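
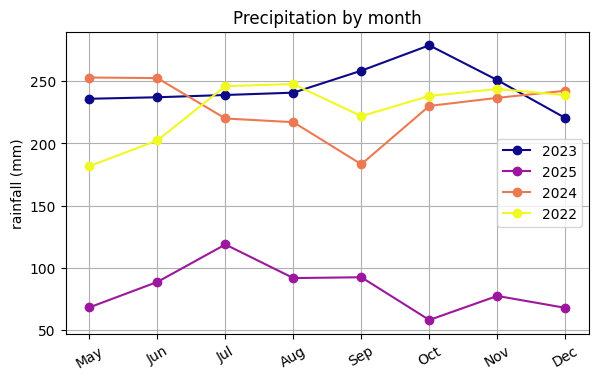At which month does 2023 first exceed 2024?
Jul

Jun: 2023 ≈ 240 vs 2024 ≈ 260 (not yet); Jul: 2023 ≈ 240 vs 2024 ≈ 220 (first crossover).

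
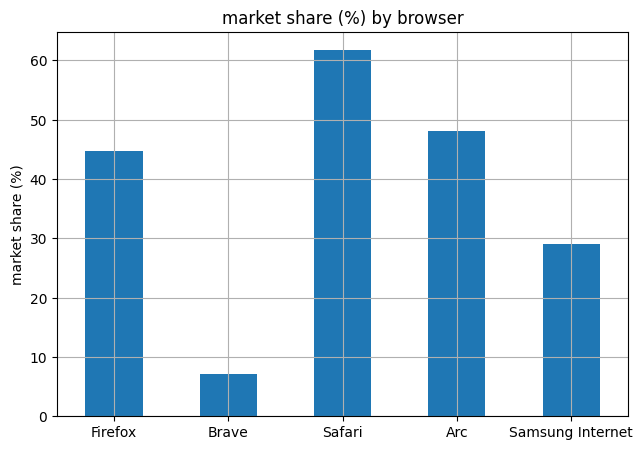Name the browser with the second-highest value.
Arc

Top 3: Safari ≈ 60, Arc ≈ 50, Firefox ≈ 40.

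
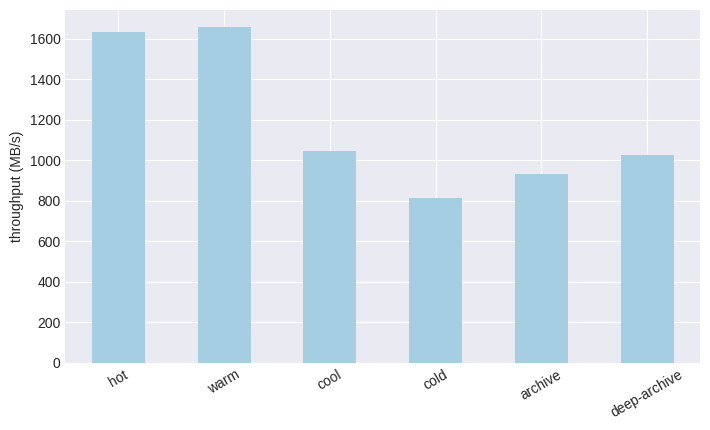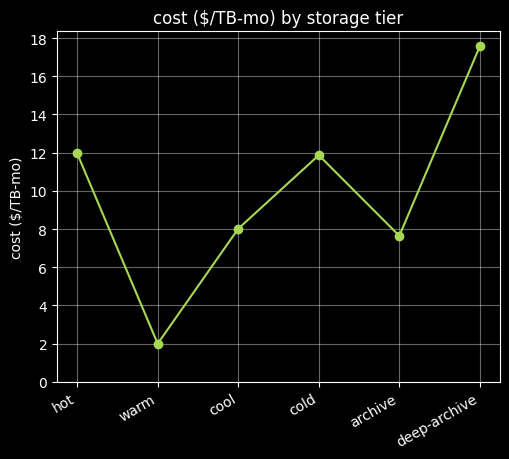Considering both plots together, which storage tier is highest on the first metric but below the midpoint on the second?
warm

Chart 2 median cost ($/TB-mo) ≈ 10; below-median storage tiers: warm, cool, archive. Among those, warm has the highest throughput (MB/s) (≈ 1600).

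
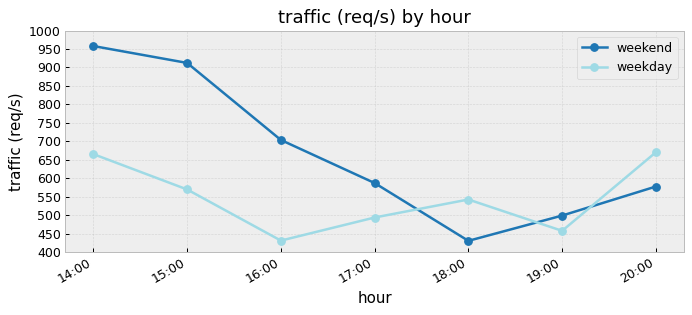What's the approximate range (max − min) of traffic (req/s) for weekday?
≈ 200

Max 20:00 ≈ 650, min 16:00 ≈ 450; range ≈ 200.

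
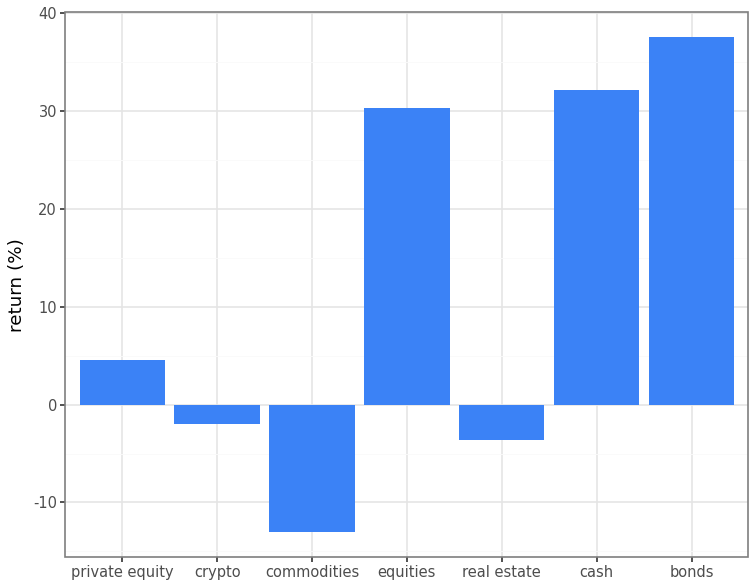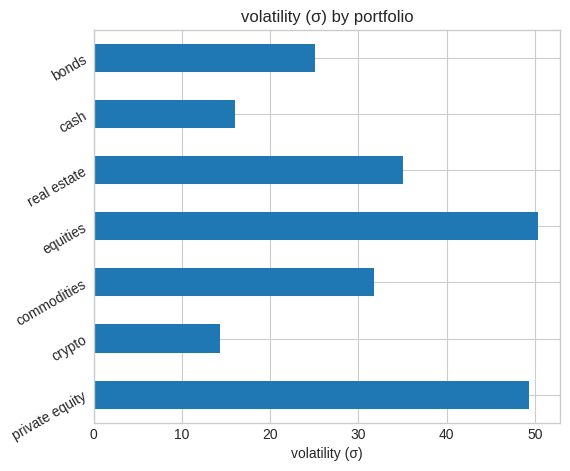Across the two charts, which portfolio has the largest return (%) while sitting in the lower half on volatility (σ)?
Chart 2 median volatility (σ) ≈ 30; below-median portfolios: crypto, cash, bonds. Among those, bonds has the highest return (%) (≈ 40).

bonds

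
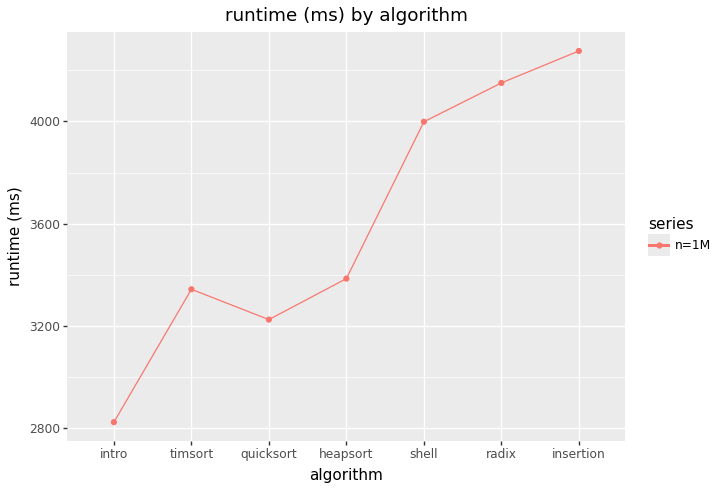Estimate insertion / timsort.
≈ 1.24×

insertion ≈ 4200, timsort ≈ 3400; 4200/3400 ≈ 1.24.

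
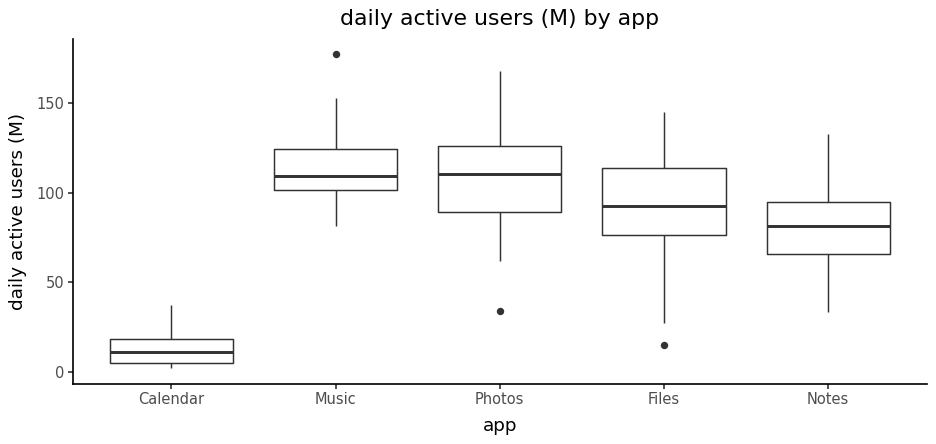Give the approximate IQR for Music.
Q3 ≈ 120, Q1 ≈ 100; IQR ≈ 20.

≈ 20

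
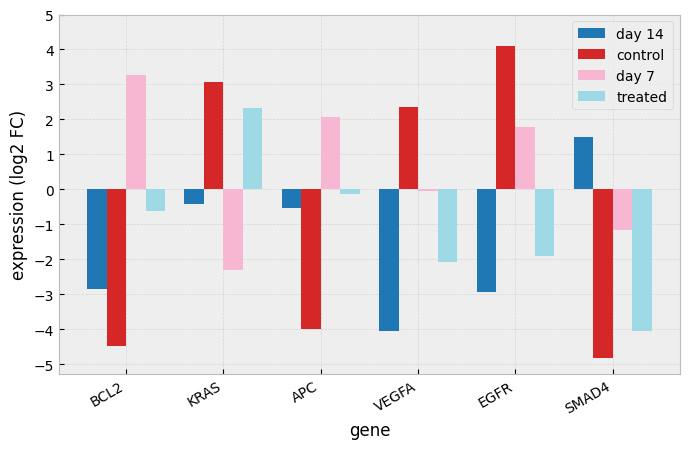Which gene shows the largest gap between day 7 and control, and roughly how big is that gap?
BCL2, ≈ 7 log2 FC

BCL2: day 7 ≈ 3, control ≈ -4 → gap ≈ 7. Next-largest (APC) is only ≈ 6.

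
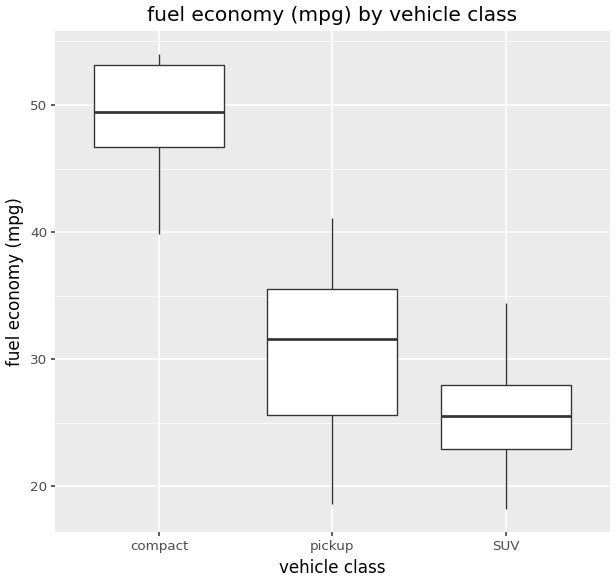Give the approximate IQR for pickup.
Q3 ≈ 35, Q1 ≈ 25; IQR ≈ 10.

≈ 10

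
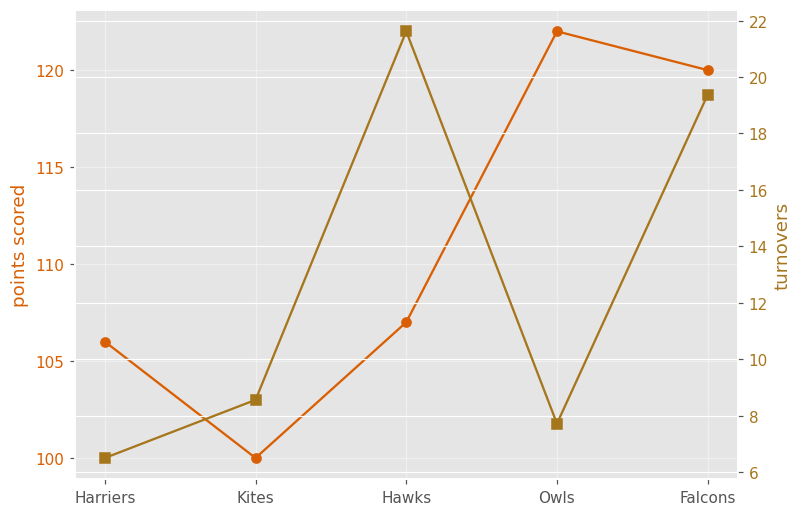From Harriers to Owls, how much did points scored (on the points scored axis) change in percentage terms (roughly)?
Harriers ≈ 106, Owls ≈ 122; (122 − 106) / 106 ≈ +15.1%.

≈ +15.1%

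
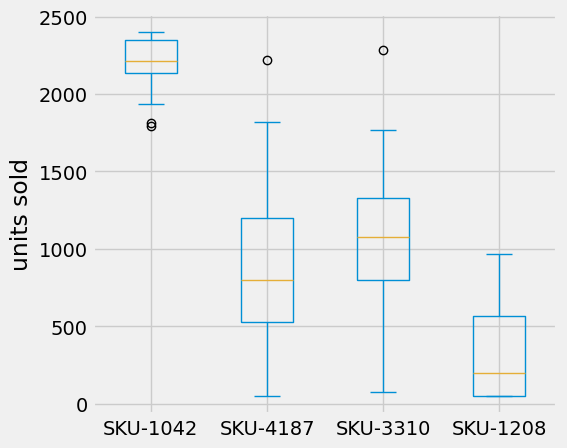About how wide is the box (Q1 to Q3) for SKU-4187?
Q3 ≈ 1200, Q1 ≈ 600; IQR ≈ 600.

≈ 600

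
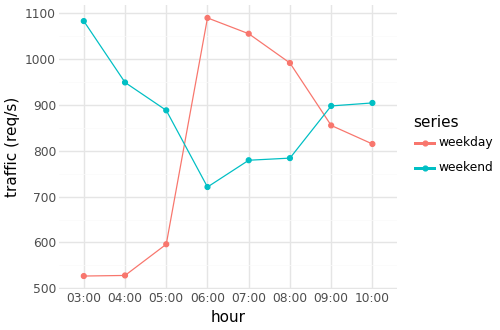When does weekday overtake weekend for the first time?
06:00

05:00: weekday ≈ 600 vs weekend ≈ 900 (not yet); 06:00: weekday ≈ 1100 vs weekend ≈ 700 (first crossover).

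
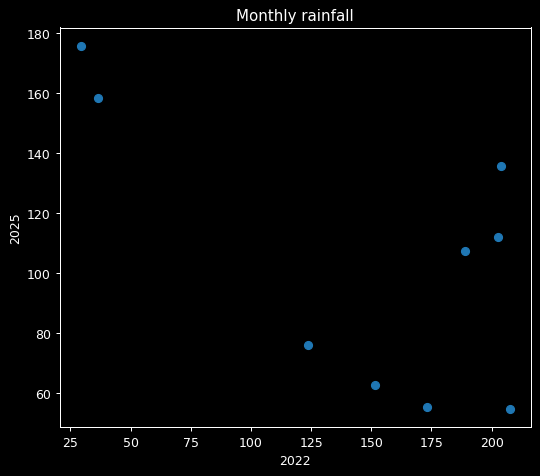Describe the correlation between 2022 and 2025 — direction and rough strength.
negative, moderate

Points are negatively correlated; moderate (|r| ≈ 0.6).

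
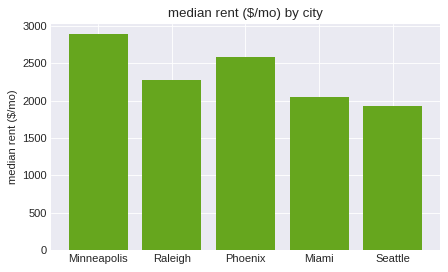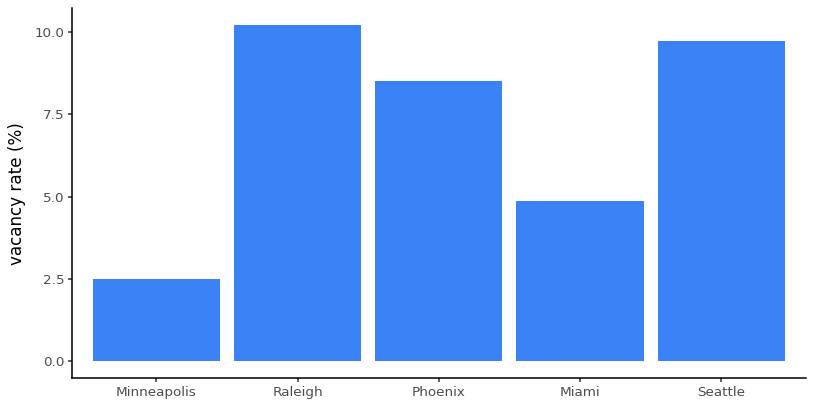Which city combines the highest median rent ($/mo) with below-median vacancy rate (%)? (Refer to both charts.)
Chart 2 median vacancy rate (%) ≈ 9; below-median cities: Minneapolis, Miami. Among those, Minneapolis has the highest median rent ($/mo) (≈ 3000).

Minneapolis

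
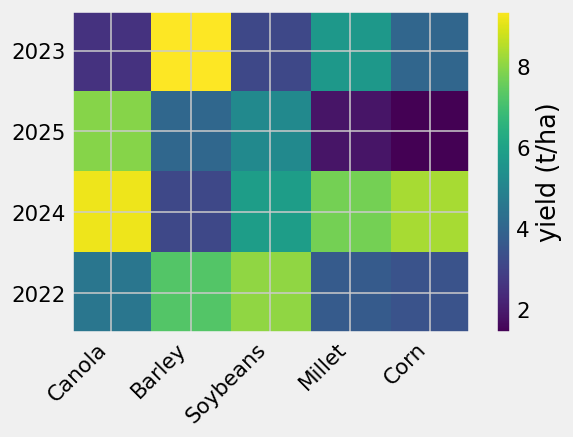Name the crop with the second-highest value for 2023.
Millet

Top 3 for 2023: Barley ≈ 9, Millet ≈ 6, Corn ≈ 4.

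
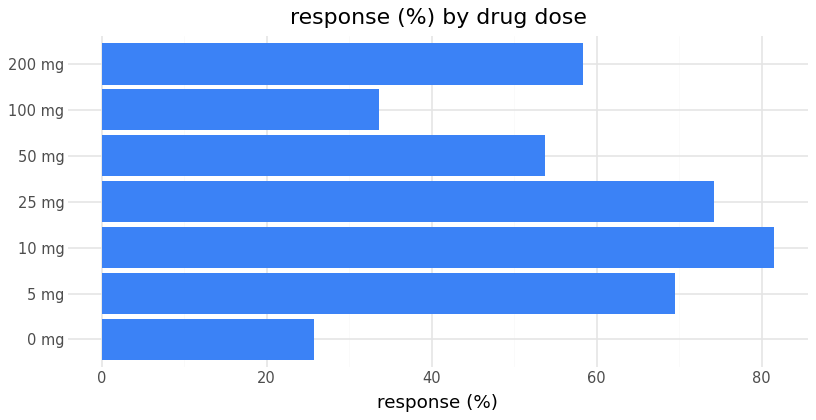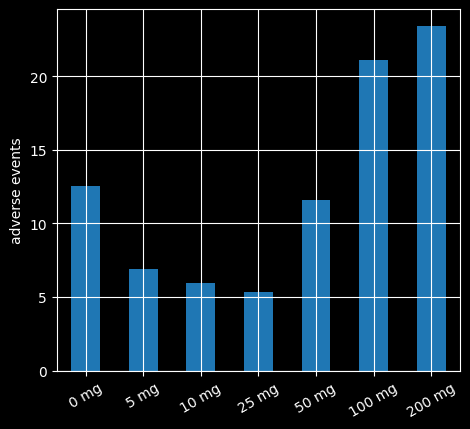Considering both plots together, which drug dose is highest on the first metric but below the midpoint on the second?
10 mg

Chart 2 median adverse events ≈ 10; below-median drug doses: 5 mg, 10 mg, 25 mg. Among those, 10 mg has the highest response (%) (≈ 80).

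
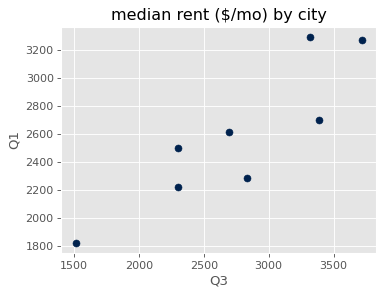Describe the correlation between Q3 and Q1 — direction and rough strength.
positive, strong

Points are positively correlated; strong (|r| ≈ 0.9).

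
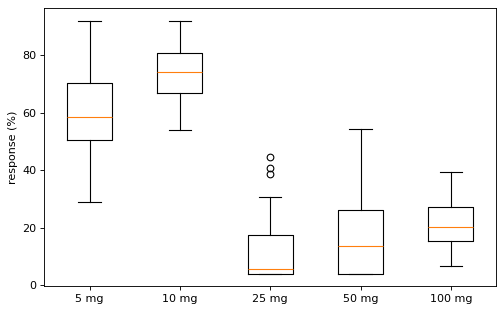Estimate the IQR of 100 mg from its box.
≈ 10

Q3 ≈ 30, Q1 ≈ 20; IQR ≈ 10.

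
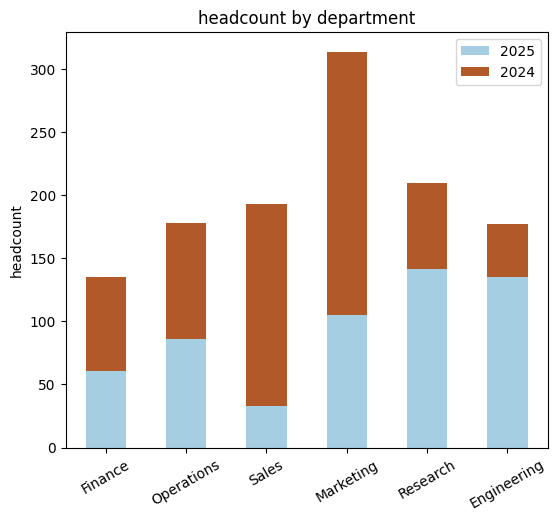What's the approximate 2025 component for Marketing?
2025 top ≈ 100, bottom ≈ 0; segment ≈ 100.

≈ 100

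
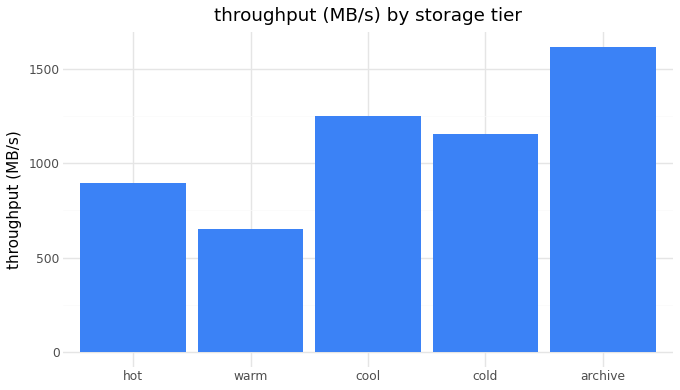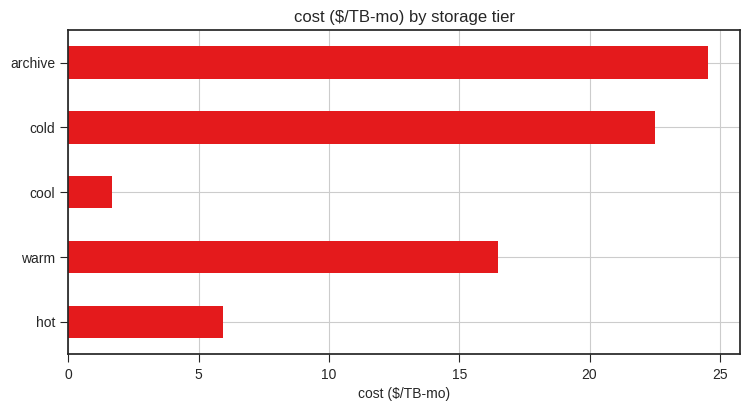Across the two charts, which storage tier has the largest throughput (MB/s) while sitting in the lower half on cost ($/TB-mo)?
Chart 2 median cost ($/TB-mo) ≈ 15; below-median storage tiers: hot, cool. Among those, cool has the highest throughput (MB/s) (≈ 1200).

cool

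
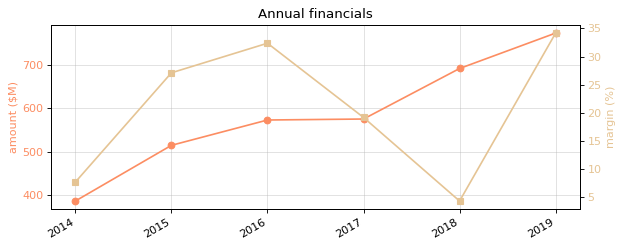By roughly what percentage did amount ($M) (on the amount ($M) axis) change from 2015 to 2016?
2015 ≈ 500, 2016 ≈ 550; (550 − 500) / 500 ≈ +10%.

≈ +10%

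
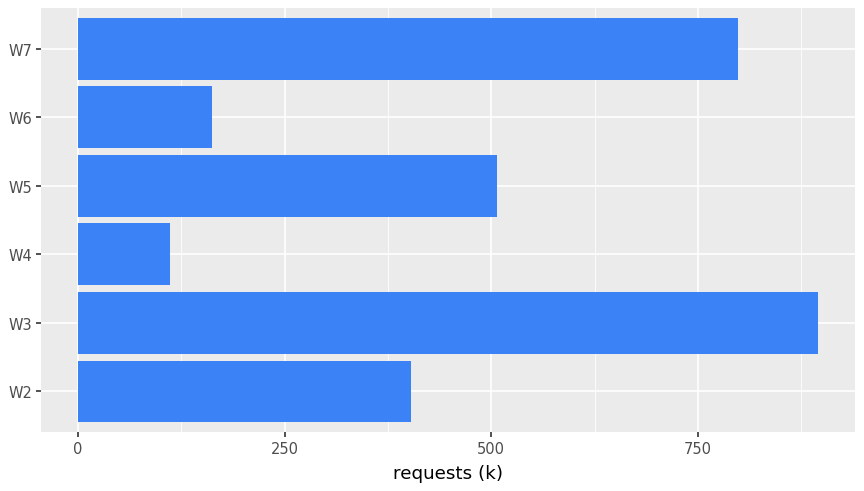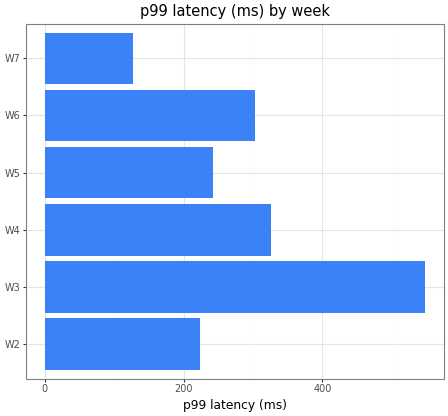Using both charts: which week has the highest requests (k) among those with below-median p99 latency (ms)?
W7

Chart 2 median p99 latency (ms) ≈ 300; below-median weeks: W2, W5, W7. Among those, W7 has the highest requests (k) (≈ 800).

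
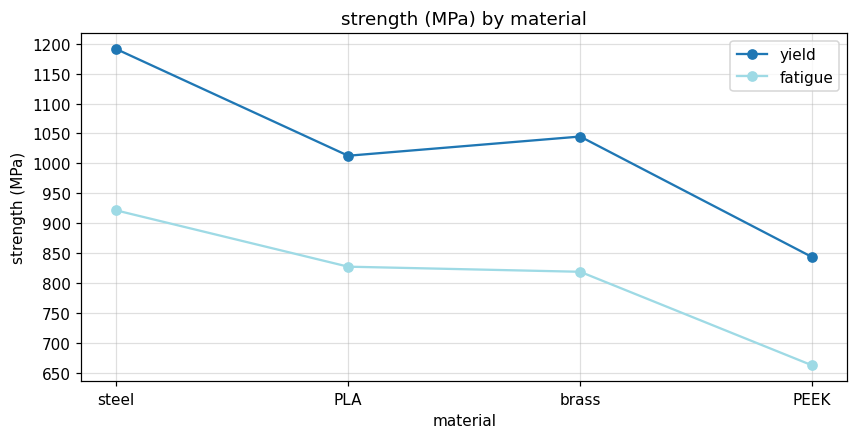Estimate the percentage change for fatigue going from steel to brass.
steel ≈ 900, brass ≈ 800; (800 − 900) / 900 ≈ -11.1%.

≈ -11.1%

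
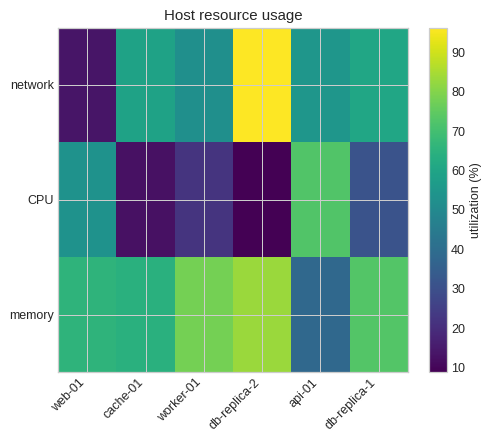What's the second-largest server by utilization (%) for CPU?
web-01

Top 3 for CPU: api-01 ≈ 70, web-01 ≈ 50, db-replica-1 ≈ 30.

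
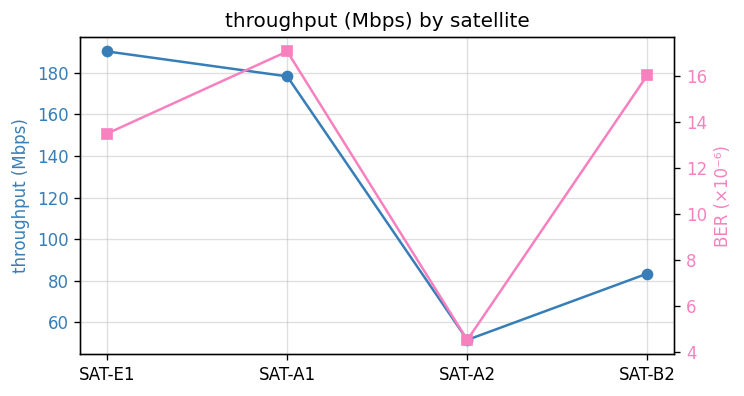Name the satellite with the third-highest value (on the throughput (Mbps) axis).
Top 4 (on the throughput (Mbps) axis): SAT-E1 ≈ 200, SAT-A1 ≈ 180, SAT-B2 ≈ 80, SAT-A2 ≈ 60.

SAT-B2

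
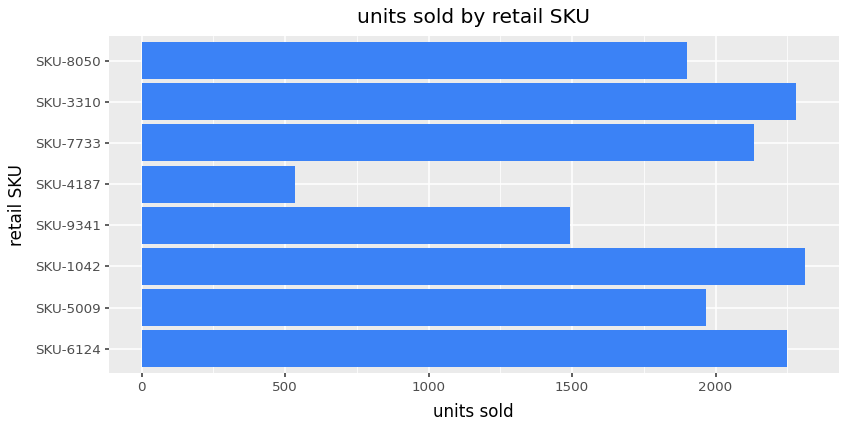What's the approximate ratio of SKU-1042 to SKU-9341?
SKU-1042 ≈ 2400, SKU-9341 ≈ 1400; 2400/1400 ≈ 1.71.

≈ 1.71×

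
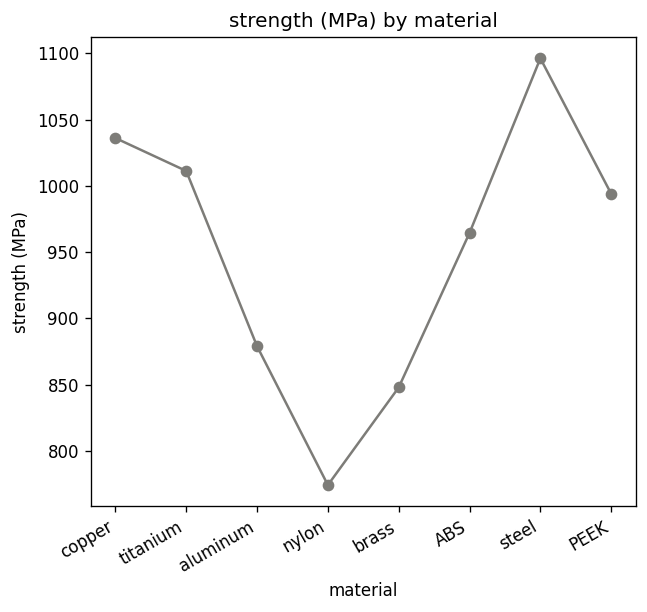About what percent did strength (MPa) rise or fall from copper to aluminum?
≈ -14.3%

copper ≈ 1050, aluminum ≈ 900; (900 − 1050) / 1050 ≈ -14.3%.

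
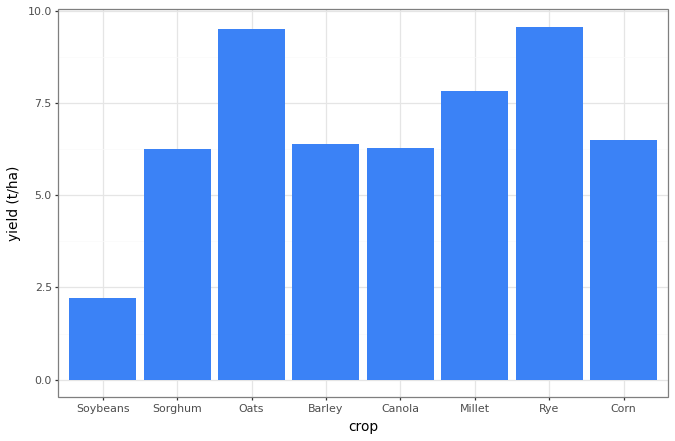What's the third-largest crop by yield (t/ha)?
Top 4: Rye ≈ 10, Oats ≈ 9, Millet ≈ 8, Corn ≈ 6.

Millet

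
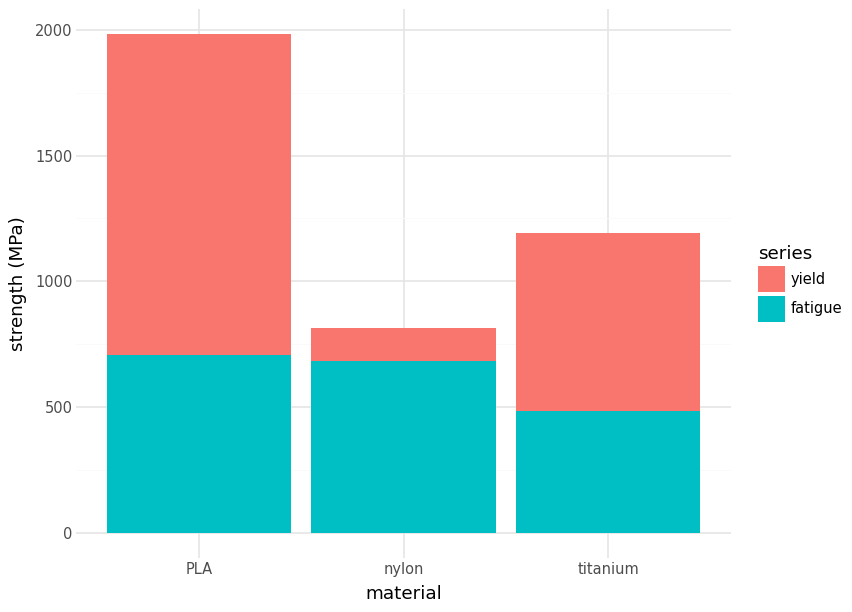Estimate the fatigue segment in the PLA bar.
fatigue top ≈ 800, bottom ≈ 0; segment ≈ 800.

≈ 800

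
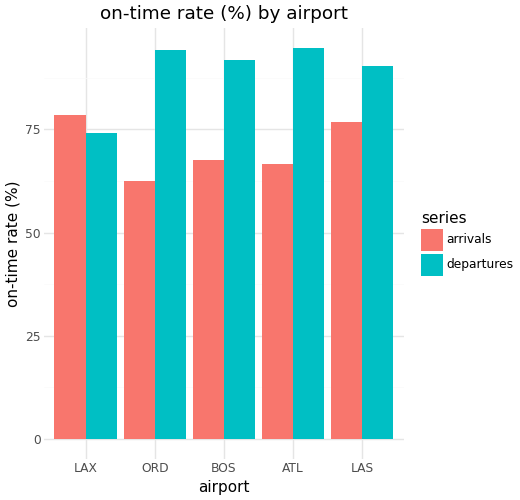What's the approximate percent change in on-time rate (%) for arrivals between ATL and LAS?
≈ +14.3%

ATL ≈ 70, LAS ≈ 80; (80 − 70) / 70 ≈ +14.3%.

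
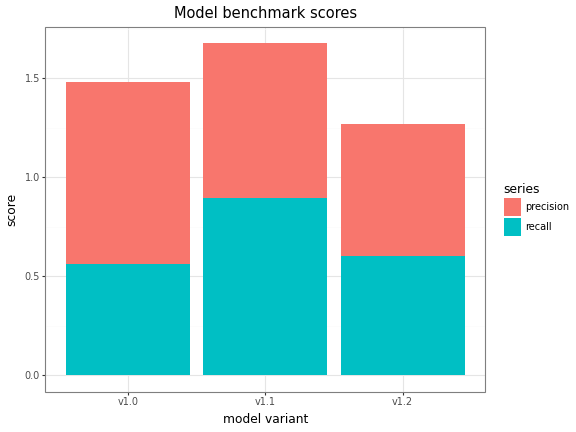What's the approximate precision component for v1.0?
precision top ≈ 1.4, bottom ≈ 0.6; segment ≈ 0.8.

≈ 0.8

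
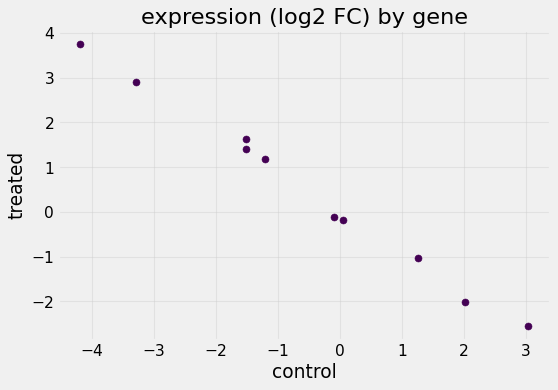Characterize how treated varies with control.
Points are negatively correlated; strong (|r| ≈ 1.0).

negative, strong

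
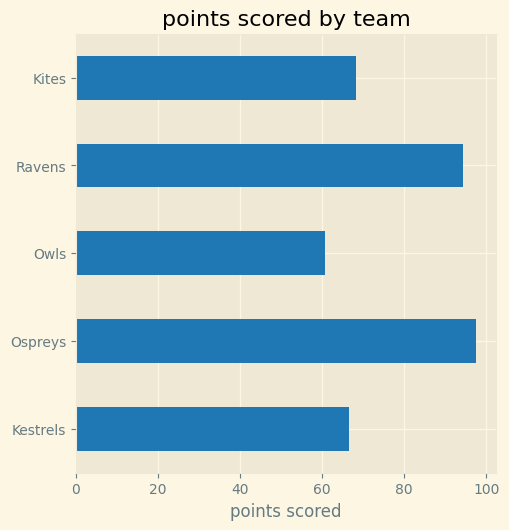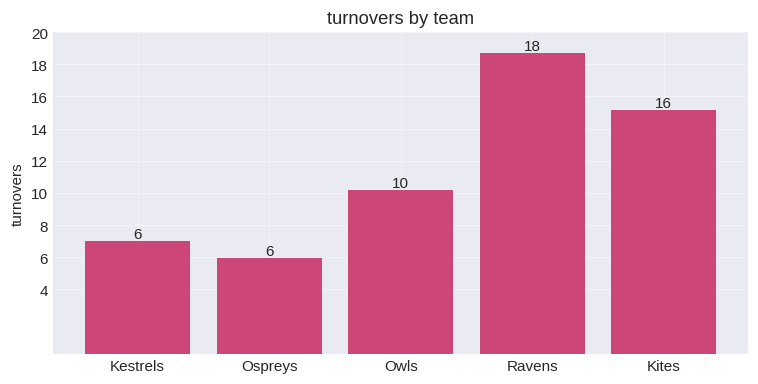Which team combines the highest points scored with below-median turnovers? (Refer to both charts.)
Chart 2 median turnovers ≈ 10; below-median teams: Kestrels, Ospreys. Among those, Ospreys has the highest points scored (≈ 100).

Ospreys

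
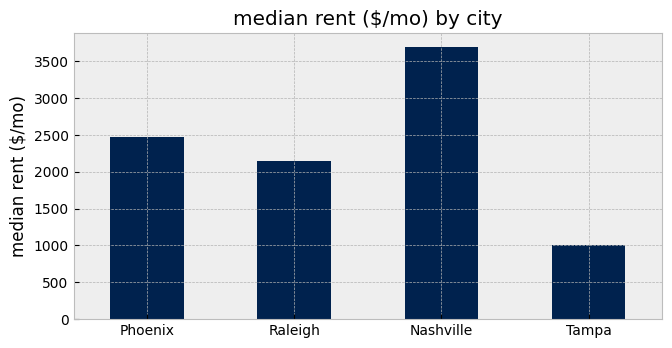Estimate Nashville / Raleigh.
Nashville ≈ 3500, Raleigh ≈ 2000; 3500/2000 ≈ 1.75.

≈ 1.75×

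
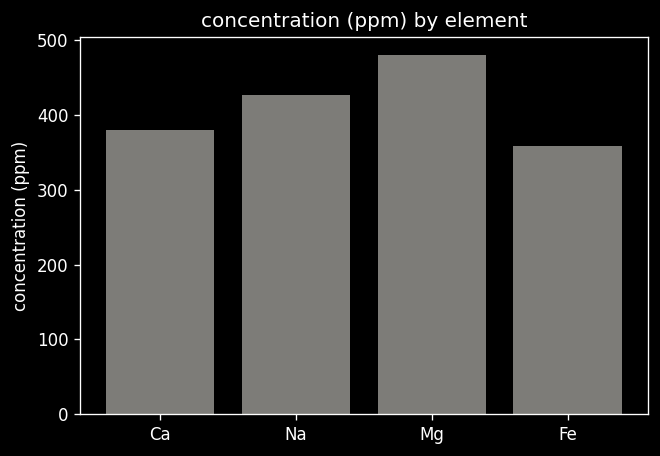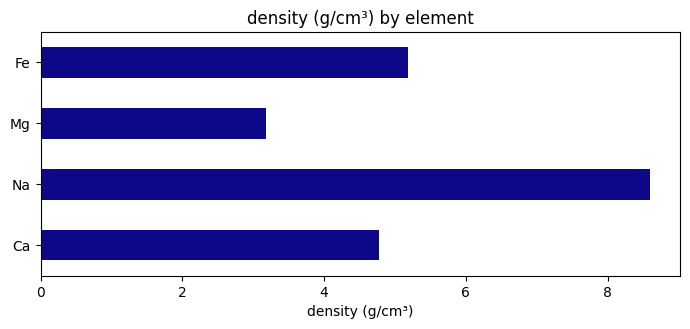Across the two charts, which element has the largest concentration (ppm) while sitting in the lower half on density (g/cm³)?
Mg

Chart 2 median density (g/cm³) ≈ 5; below-median elements: Ca, Mg. Among those, Mg has the highest concentration (ppm) (≈ 500).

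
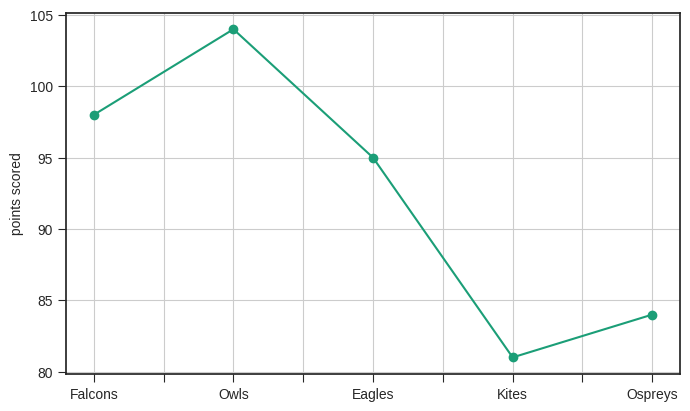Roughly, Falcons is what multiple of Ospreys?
Falcons ≈ 98, Ospreys ≈ 84; 98/84 ≈ 1.17.

≈ 1.17×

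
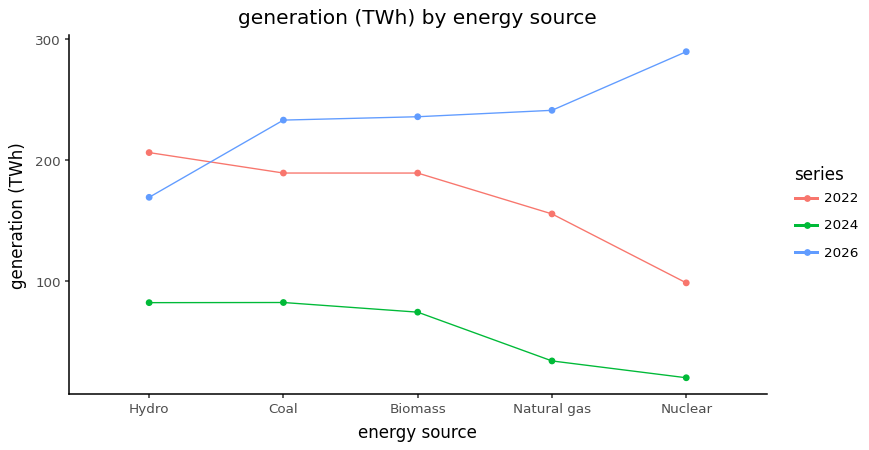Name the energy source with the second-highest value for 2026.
Top 3 for 2026: Nuclear ≈ 300, Natural gas ≈ 250, Biomass ≈ 225.

Natural gas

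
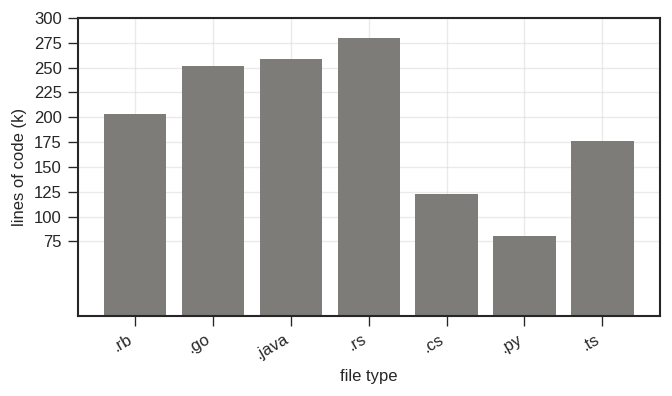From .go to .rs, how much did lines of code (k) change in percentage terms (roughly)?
.go ≈ 250, .rs ≈ 275; (275 − 250) / 250 ≈ +10%.

≈ +10%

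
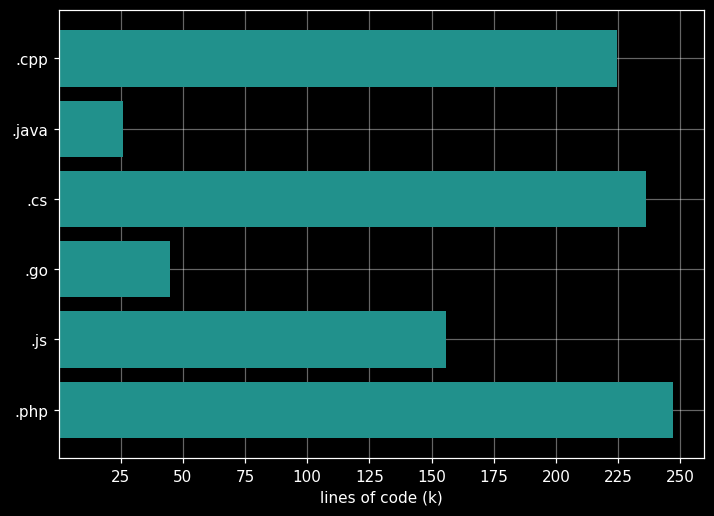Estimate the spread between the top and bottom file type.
≈ 225

Max .php ≈ 250, min .java ≈ 25; range ≈ 225.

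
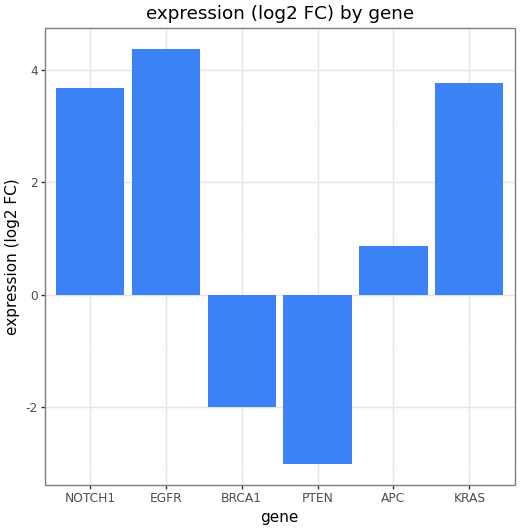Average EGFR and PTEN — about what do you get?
≈ 0

(4 + -3) / 2 ≈ 0.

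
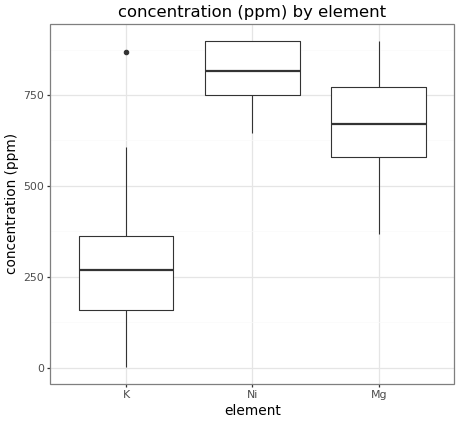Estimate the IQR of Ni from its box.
≈ 150

Q3 ≈ 900, Q1 ≈ 750; IQR ≈ 150.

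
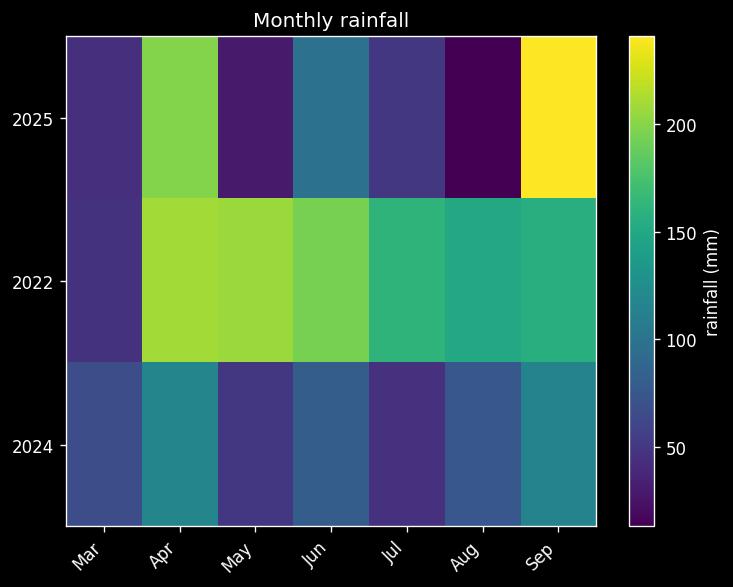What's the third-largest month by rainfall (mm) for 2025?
Jun

Top 4 for 2025: Sep ≈ 240, Apr ≈ 200, Jun ≈ 100, Jul ≈ 40.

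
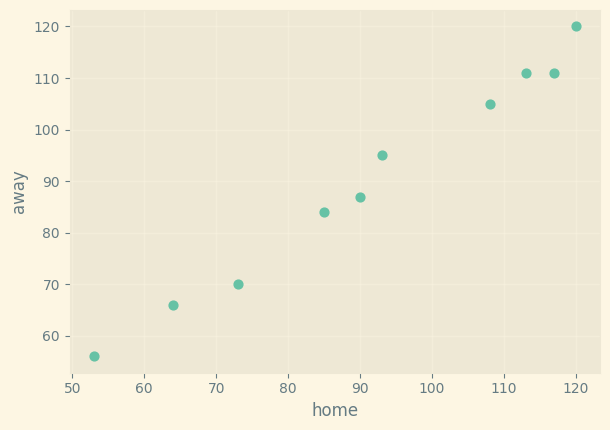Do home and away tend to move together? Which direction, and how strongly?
positive, strong

Points are positively correlated; strong (|r| ≈ 1.0).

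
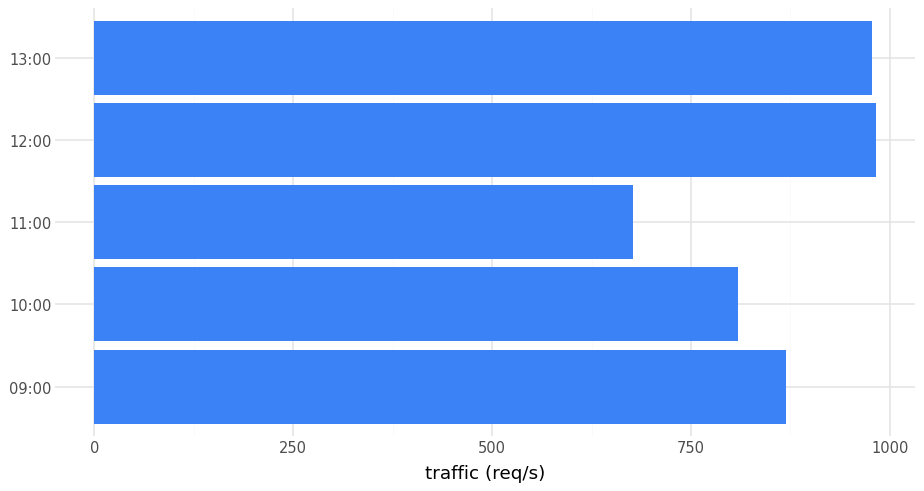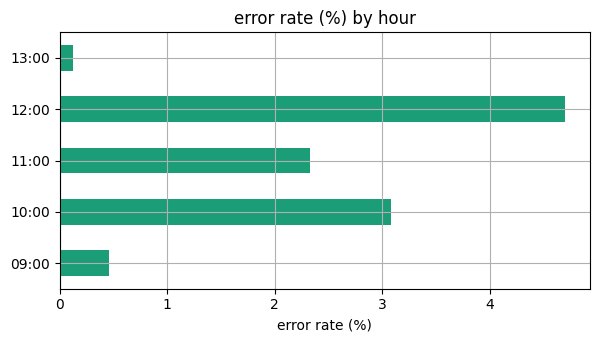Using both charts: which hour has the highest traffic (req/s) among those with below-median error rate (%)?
13:00

Chart 2 median error rate (%) ≈ 2.5; below-median hours: 09:00, 13:00. Among those, 13:00 has the highest traffic (req/s) (≈ 1000).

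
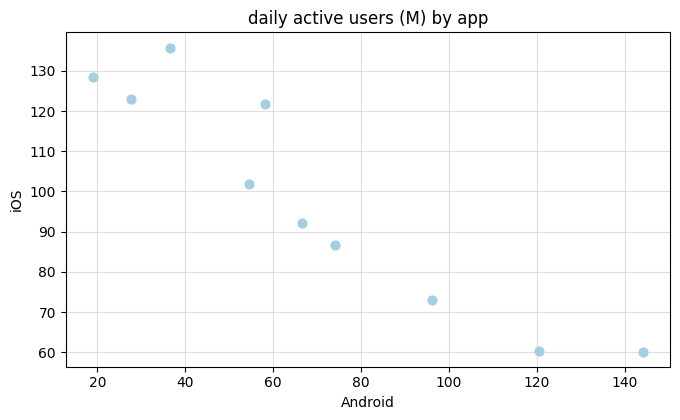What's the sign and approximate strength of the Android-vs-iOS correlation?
Points are negatively correlated; strong (|r| ≈ 0.9).

negative, strong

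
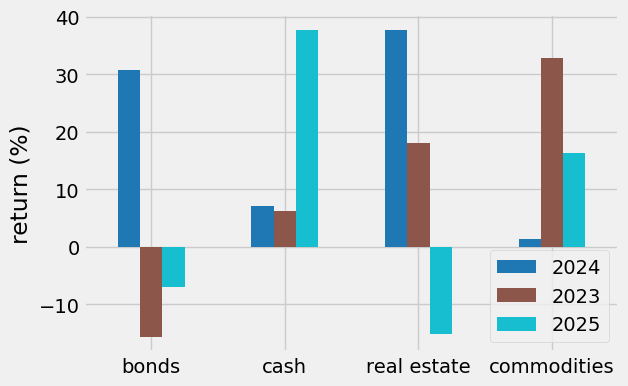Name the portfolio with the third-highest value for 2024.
cash

Top 4 for 2024: real estate ≈ 40, bonds ≈ 30, cash ≈ 5, commodities ≈ 0.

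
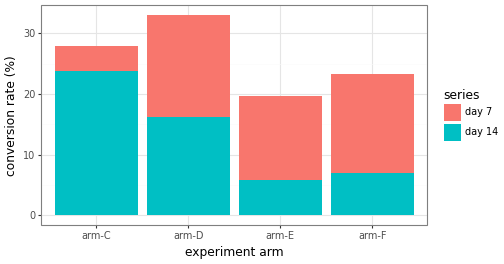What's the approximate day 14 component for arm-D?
day 14 top ≈ 15, bottom ≈ 0; segment ≈ 15.

≈ 15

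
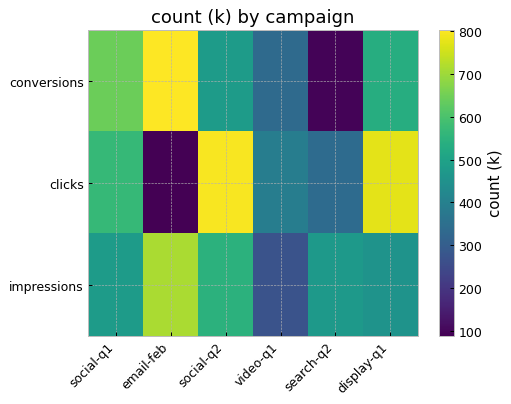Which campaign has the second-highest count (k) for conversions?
social-q1

Top 3 for conversions: email-feb ≈ 800, social-q1 ≈ 600, display-q1 ≈ 500.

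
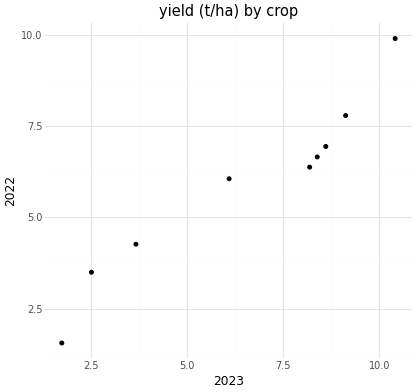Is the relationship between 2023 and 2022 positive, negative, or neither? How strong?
Points are positively correlated; strong (|r| ≈ 1.0).

positive, strong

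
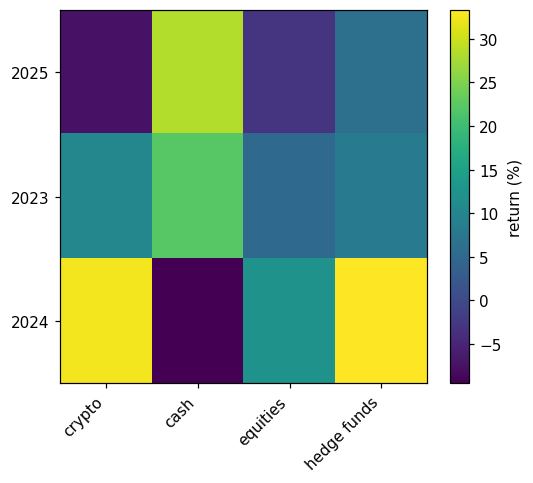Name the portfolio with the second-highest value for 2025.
Top 3 for 2025: cash ≈ 30, hedge funds ≈ 5, equities ≈ -5.

hedge funds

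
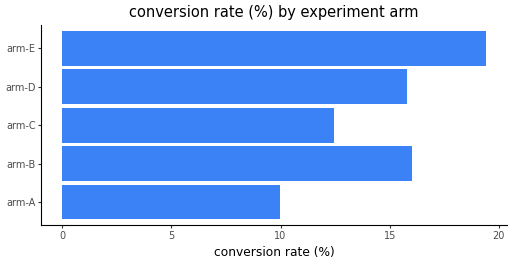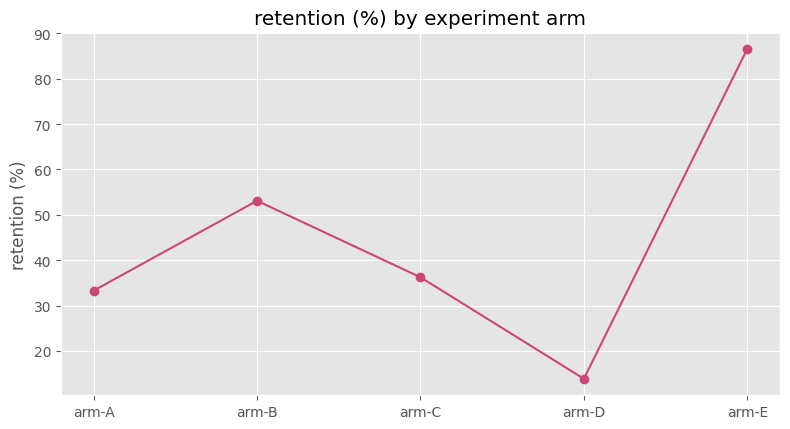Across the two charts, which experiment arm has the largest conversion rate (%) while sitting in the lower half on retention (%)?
arm-D

Chart 2 median retention (%) ≈ 40; below-median experiment arms: arm-A, arm-D. Among those, arm-D has the highest conversion rate (%) (≈ 16).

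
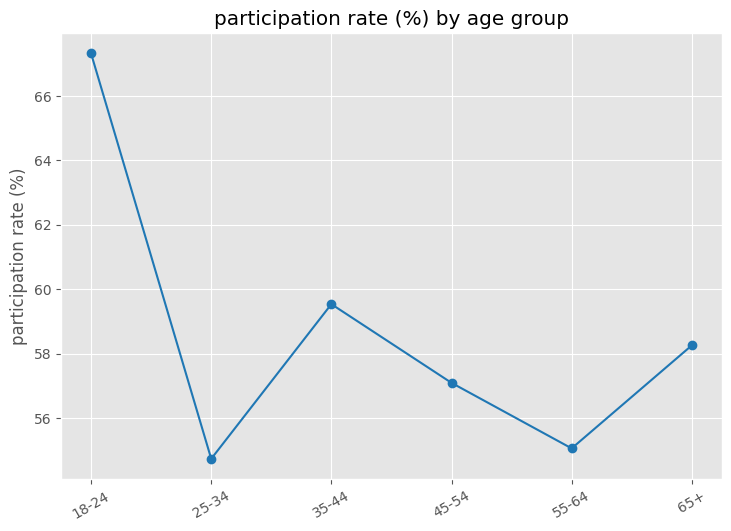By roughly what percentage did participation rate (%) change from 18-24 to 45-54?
18-24 ≈ 68, 45-54 ≈ 58; (58 − 68) / 68 ≈ -14.7%.

≈ -14.7%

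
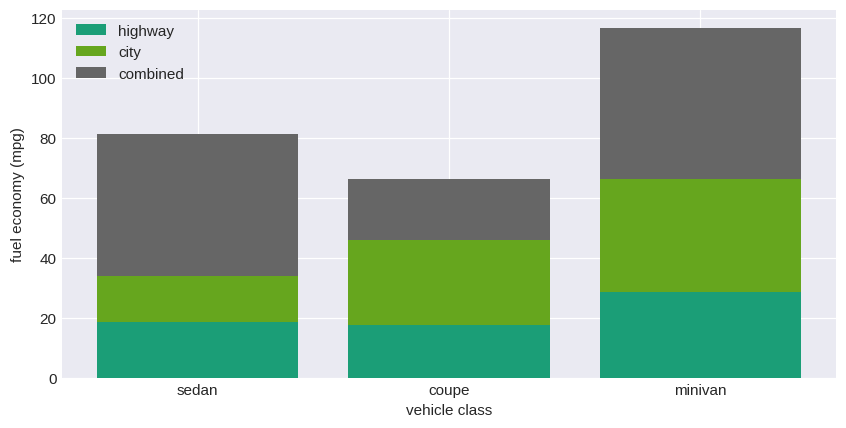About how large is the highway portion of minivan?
highway top ≈ 30, bottom ≈ 0; segment ≈ 30.

≈ 30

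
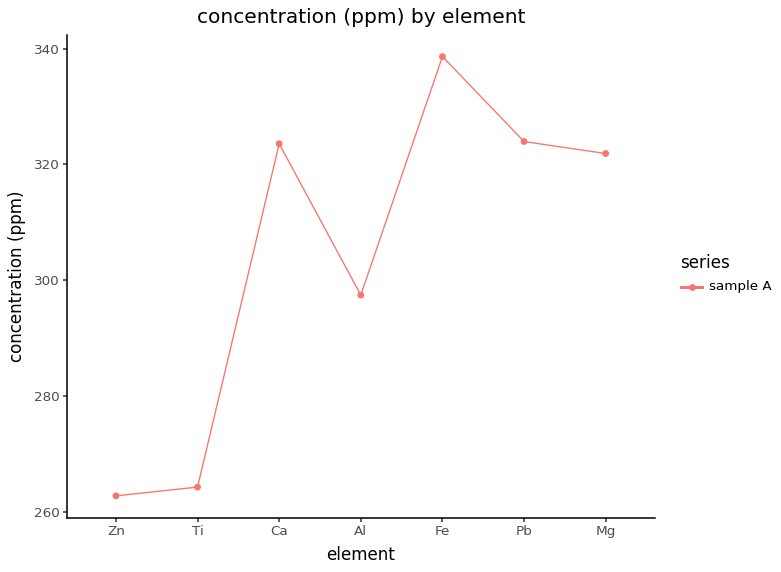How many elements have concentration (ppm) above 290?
Above 290: Ca, Al, Fe, Pb, Mg.

5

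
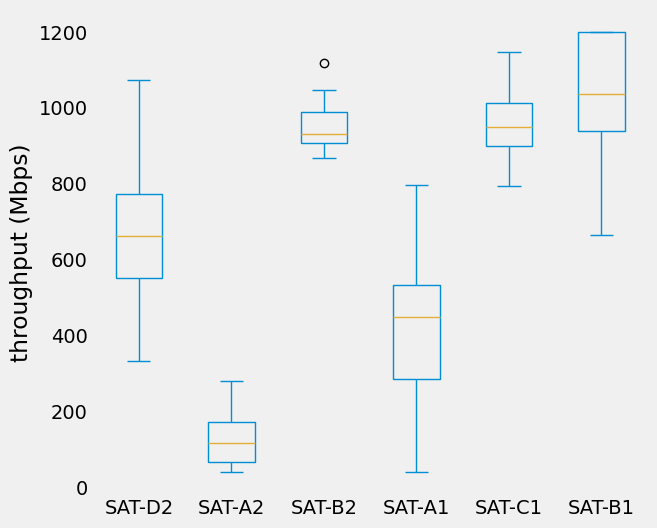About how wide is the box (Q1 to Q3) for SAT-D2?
Q3 ≈ 800, Q1 ≈ 600; IQR ≈ 200.

≈ 200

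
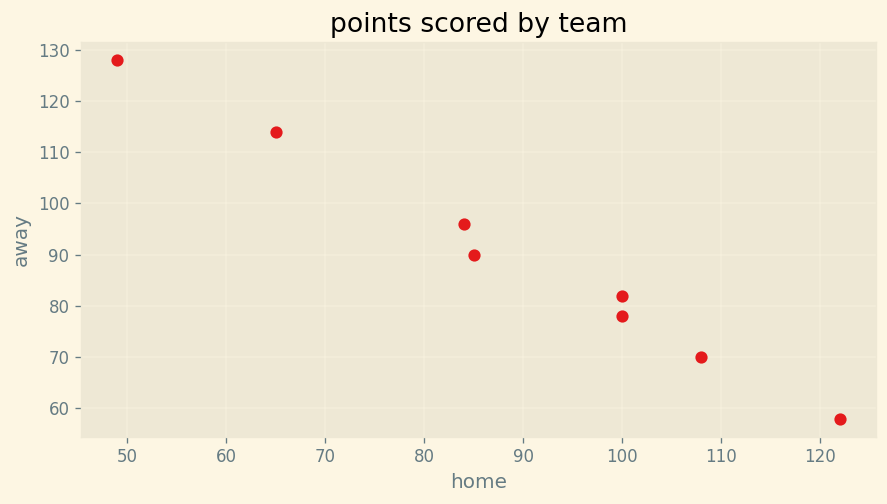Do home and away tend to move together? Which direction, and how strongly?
negative, strong

Points are negatively correlated; strong (|r| ≈ 1.0).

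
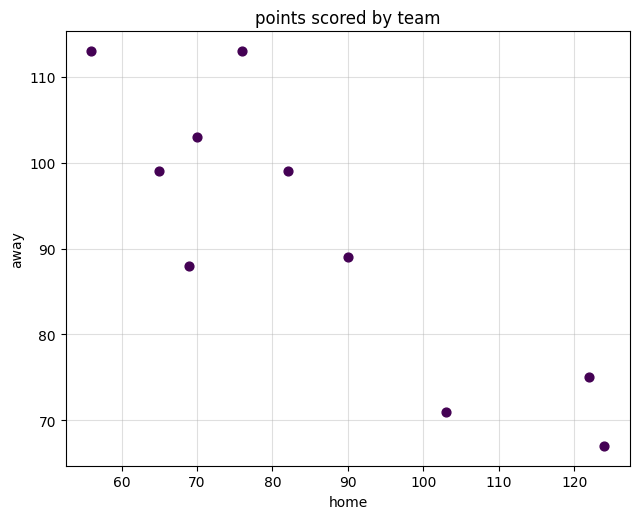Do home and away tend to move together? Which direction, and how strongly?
negative, strong

Points are negatively correlated; strong (|r| ≈ 0.9).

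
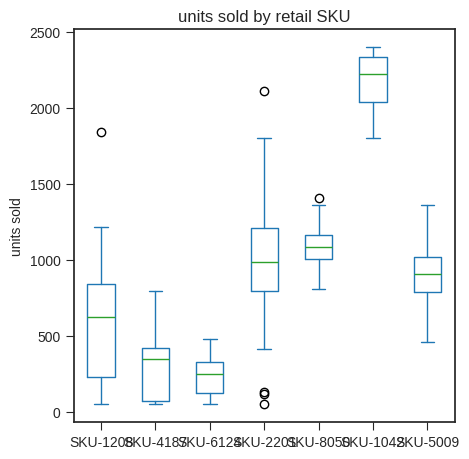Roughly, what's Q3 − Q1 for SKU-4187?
Q3 ≈ 400, Q1 ≈ 0; IQR ≈ 400.

≈ 400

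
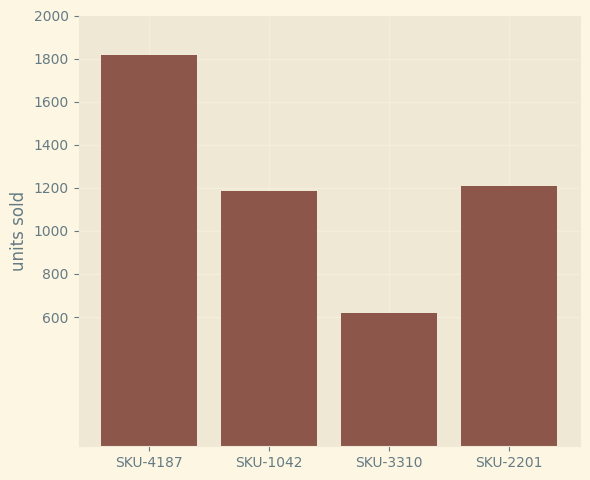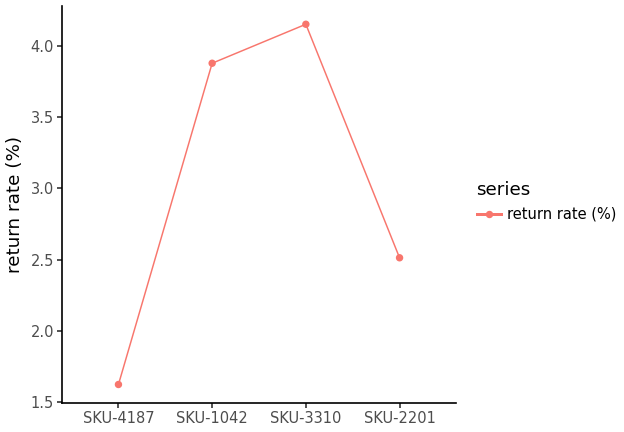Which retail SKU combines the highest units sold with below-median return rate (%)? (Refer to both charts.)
Chart 2 median return rate (%) ≈ 3; below-median retail SKUs: SKU-4187, SKU-2201. Among those, SKU-4187 has the highest units sold (≈ 1800).

SKU-4187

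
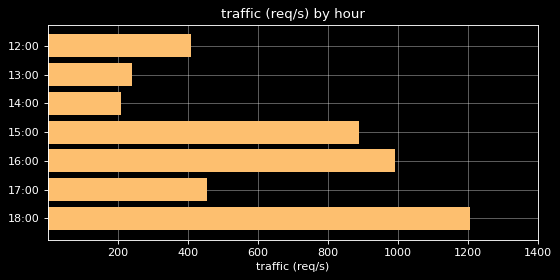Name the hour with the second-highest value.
16:00

Top 3: 18:00 ≈ 1200, 16:00 ≈ 1000, 15:00 ≈ 800.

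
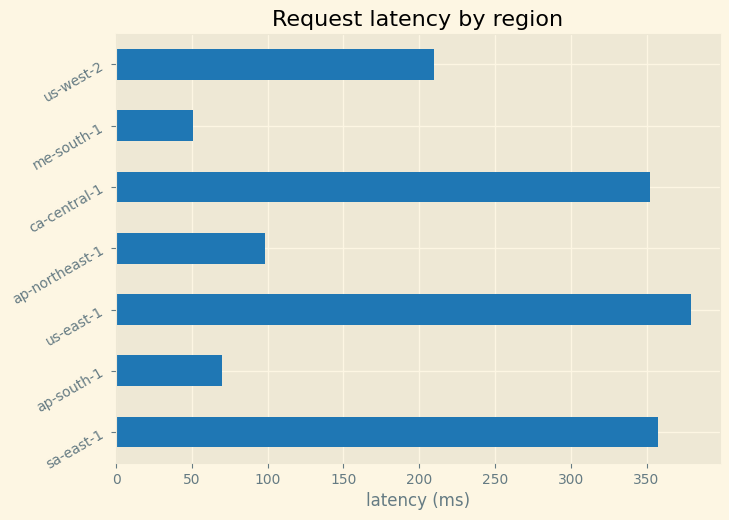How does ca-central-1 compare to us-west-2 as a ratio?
ca-central-1 ≈ 350, us-west-2 ≈ 200; 350/200 ≈ 1.75.

≈ 1.75×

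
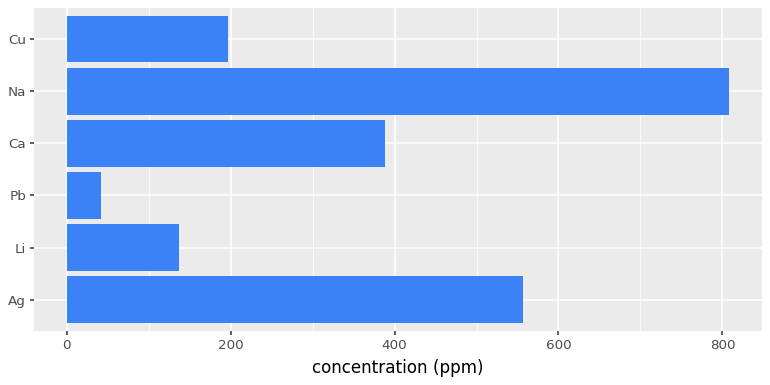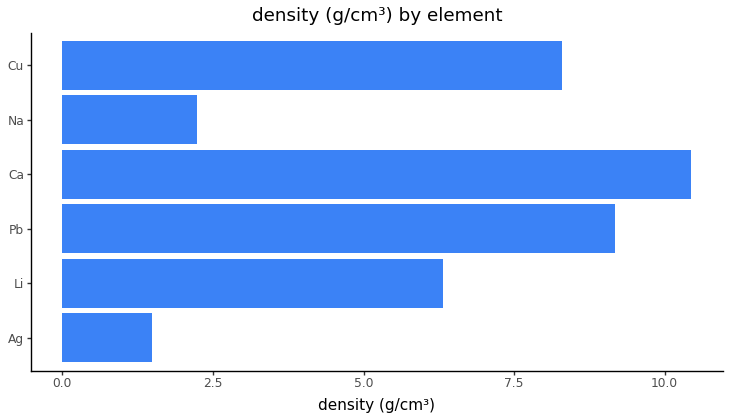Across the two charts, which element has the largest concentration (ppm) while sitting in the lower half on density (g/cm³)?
Na

Chart 2 median density (g/cm³) ≈ 7; below-median elements: Ag, Li, Na. Among those, Na has the highest concentration (ppm) (≈ 800).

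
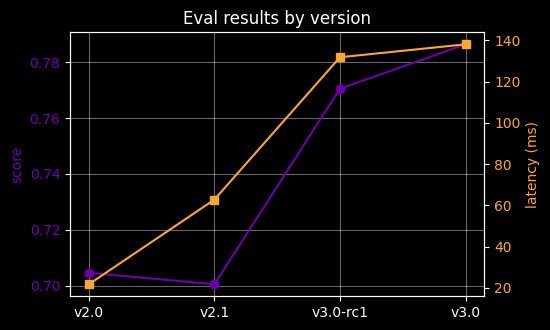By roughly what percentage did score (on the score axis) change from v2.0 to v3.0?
≈ +12.9%

v2.0 ≈ 0.70, v3.0 ≈ 0.79; (0.79 − 0.70) / 0.70 ≈ +12.9%.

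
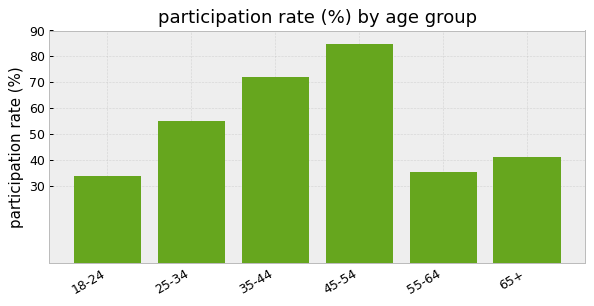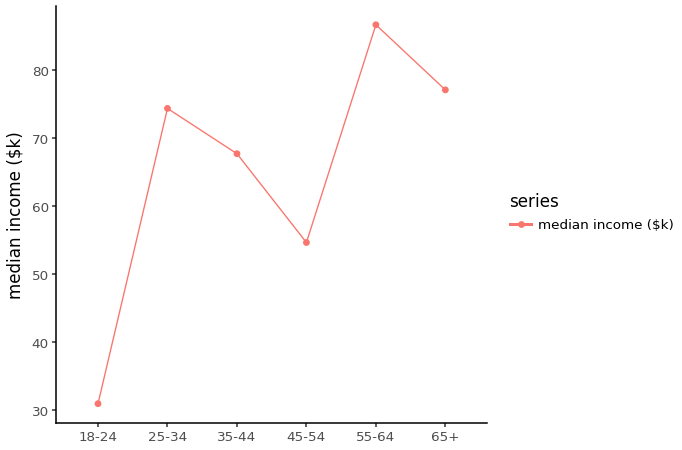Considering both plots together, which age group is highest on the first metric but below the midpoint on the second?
Chart 2 median median income ($k) ≈ 70; below-median age groups: 18-24, 35-44, 45-54. Among those, 45-54 has the highest participation rate (%) (≈ 80).

45-54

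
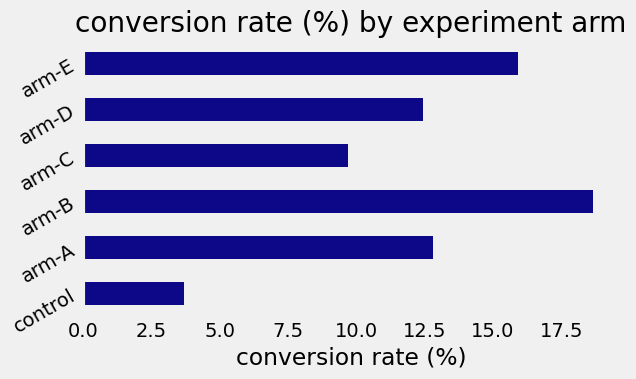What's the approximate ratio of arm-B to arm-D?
≈ 1.5×

arm-B ≈ 18, arm-D ≈ 12; 18/12 ≈ 1.5.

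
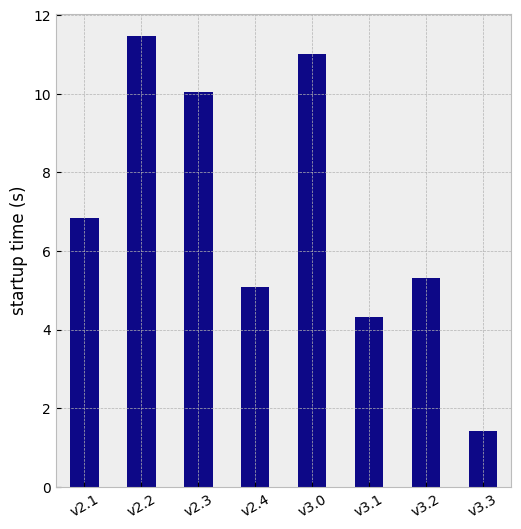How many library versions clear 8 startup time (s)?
3

Above 8: v2.2, v2.3, v3.0.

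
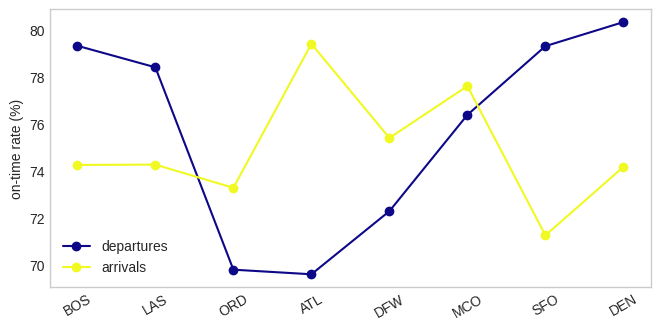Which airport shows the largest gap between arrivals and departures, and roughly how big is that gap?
ATL, ≈ 9 %

ATL: arrivals ≈ 79, departures ≈ 70 → gap ≈ 9. Next-largest (SFO) is only ≈ 8.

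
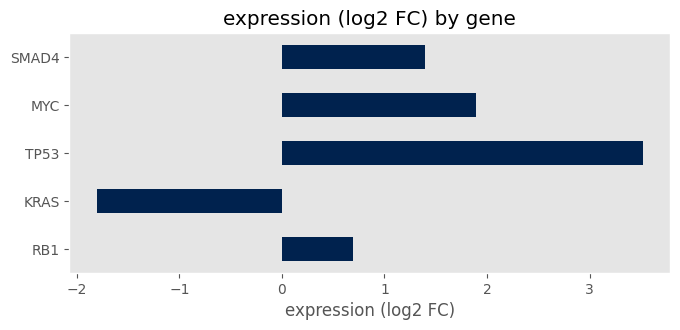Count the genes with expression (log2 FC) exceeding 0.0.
Above 0.0: RB1, TP53, MYC, SMAD4.

4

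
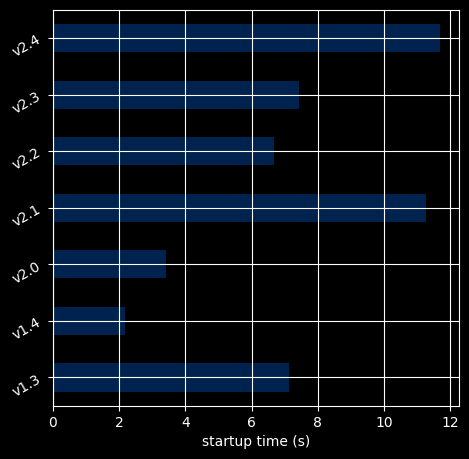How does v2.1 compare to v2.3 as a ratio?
≈ 1.57×

v2.1 ≈ 11, v2.3 ≈ 7; 11/7 ≈ 1.57.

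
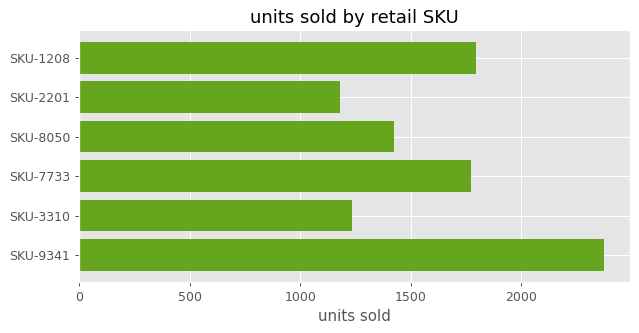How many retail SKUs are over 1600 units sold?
Above 1600: SKU-1208, SKU-7733, SKU-9341.

3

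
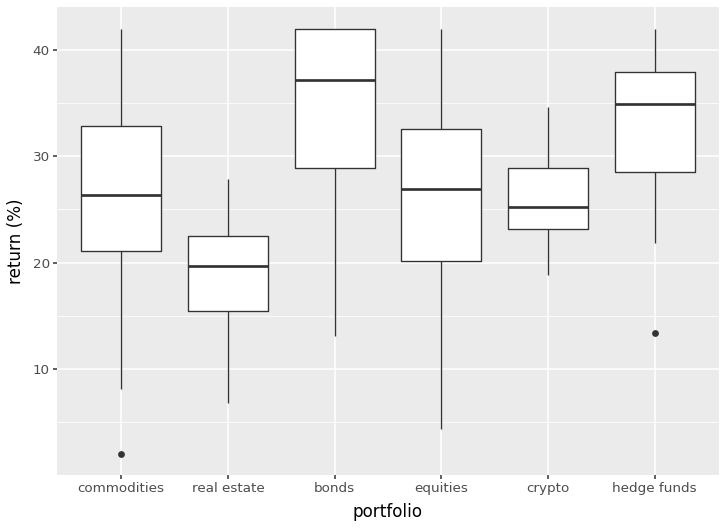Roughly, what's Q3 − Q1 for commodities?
≈ 10

Q3 ≈ 32, Q1 ≈ 22; IQR ≈ 10.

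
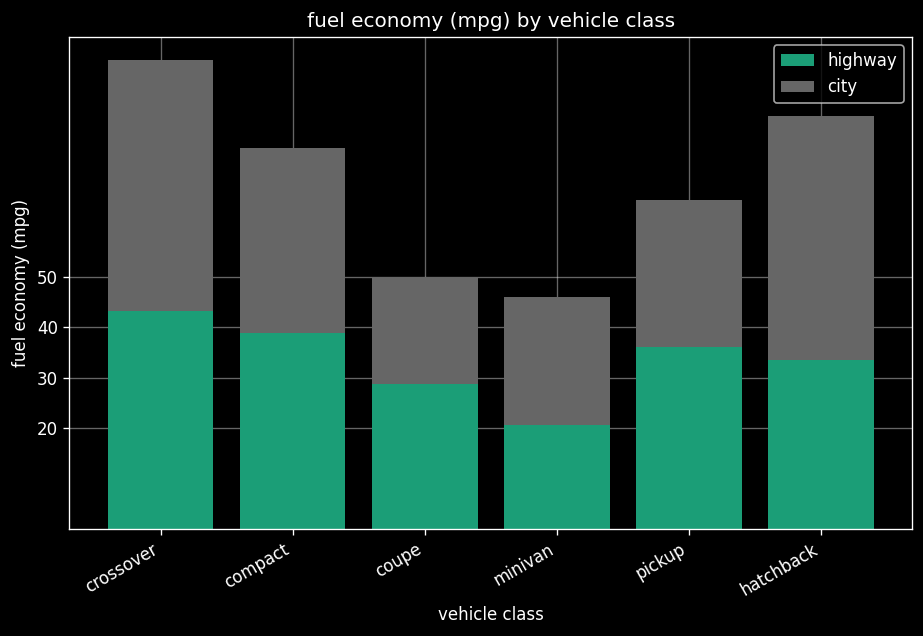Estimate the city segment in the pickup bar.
city top ≈ 70, bottom ≈ 40; segment ≈ 30.

≈ 30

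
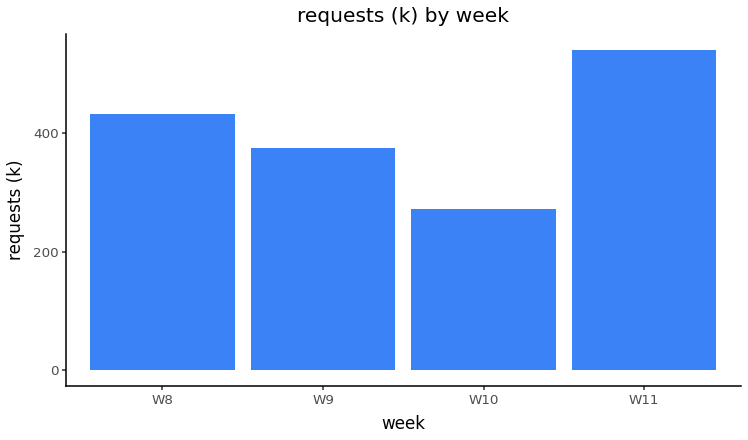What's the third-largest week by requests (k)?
W9

Top 4: W11 ≈ 550, W8 ≈ 450, W9 ≈ 350, W10 ≈ 250.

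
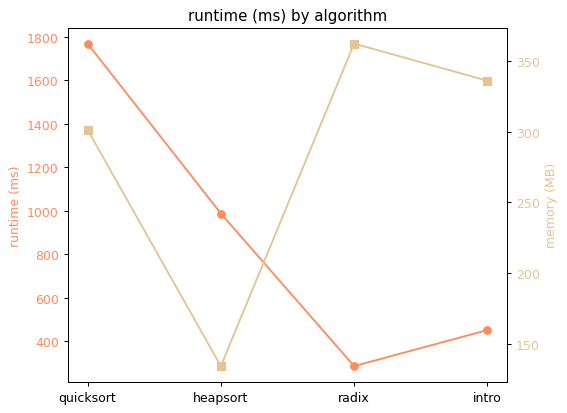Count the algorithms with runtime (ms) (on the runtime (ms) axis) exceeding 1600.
1

Above 1600: quicksort.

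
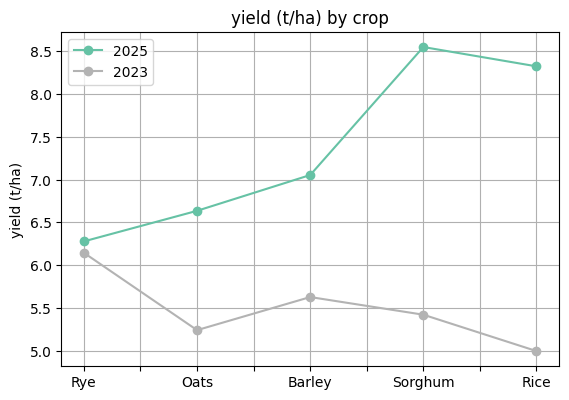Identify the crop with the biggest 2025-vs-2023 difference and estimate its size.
Rice, ≈ 3.5 t/ha

Rice: 2025 ≈ 8.5, 2023 ≈ 5.0 → gap ≈ 3.5. Next-largest (Sorghum) is only ≈ 3.0.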